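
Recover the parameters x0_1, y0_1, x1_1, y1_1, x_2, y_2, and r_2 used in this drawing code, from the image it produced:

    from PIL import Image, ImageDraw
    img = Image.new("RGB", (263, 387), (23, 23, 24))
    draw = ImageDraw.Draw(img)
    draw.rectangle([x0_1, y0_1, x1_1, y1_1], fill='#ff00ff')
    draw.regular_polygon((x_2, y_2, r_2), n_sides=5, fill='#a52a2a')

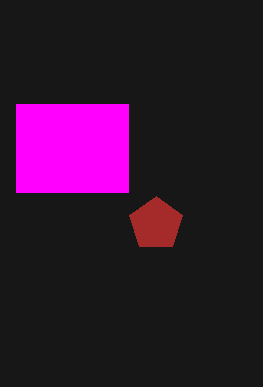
x0_1 = 16
y0_1 = 104
x1_1 = 128
y1_1 = 192
x_2 = 156
y_2 = 224
r_2 = 28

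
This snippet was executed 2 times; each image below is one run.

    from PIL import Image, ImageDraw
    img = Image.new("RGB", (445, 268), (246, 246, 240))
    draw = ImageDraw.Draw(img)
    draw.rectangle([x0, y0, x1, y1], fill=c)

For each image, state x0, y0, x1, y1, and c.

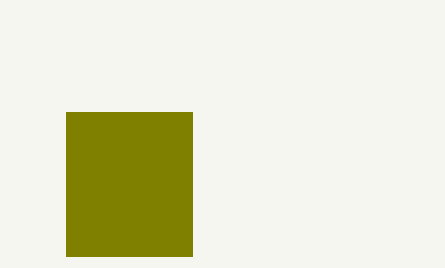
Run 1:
x0 = 66
y0 = 112
x1 = 192
y1 = 256
c = 'olive'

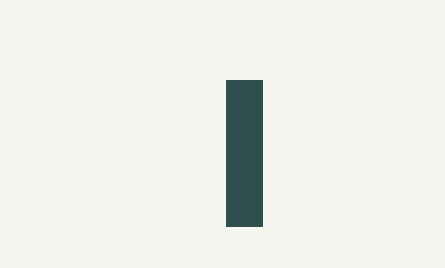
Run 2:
x0 = 226, y0 = 80, x1 = 262, y1 = 226, c = 'darkslategray'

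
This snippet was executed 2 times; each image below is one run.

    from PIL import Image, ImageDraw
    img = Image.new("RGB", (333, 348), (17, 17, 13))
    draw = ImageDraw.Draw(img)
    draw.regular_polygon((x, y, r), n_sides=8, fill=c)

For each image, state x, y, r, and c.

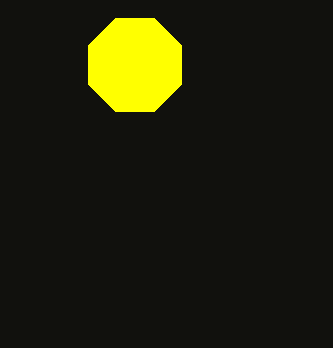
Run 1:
x = 135
y = 65
r = 50
c = 'yellow'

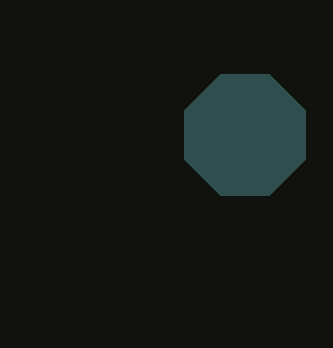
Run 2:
x = 245; y = 135; r = 65; c = 'darkslategray'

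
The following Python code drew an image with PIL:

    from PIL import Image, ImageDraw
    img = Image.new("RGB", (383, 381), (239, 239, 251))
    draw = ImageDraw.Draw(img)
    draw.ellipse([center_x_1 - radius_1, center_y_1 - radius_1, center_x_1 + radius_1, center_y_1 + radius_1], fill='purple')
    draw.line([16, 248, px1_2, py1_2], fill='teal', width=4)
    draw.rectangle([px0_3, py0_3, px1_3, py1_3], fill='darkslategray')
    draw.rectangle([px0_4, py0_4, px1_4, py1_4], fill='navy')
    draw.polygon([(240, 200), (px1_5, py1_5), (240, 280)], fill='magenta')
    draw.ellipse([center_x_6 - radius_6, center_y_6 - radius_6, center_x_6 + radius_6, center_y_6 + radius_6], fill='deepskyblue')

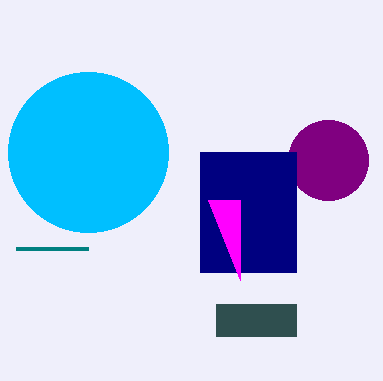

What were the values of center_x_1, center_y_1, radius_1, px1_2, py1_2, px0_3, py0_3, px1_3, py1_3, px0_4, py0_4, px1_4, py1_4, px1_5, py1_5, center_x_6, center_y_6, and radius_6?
center_x_1 = 328, center_y_1 = 160, radius_1 = 40, px1_2 = 88, py1_2 = 248, px0_3 = 216, py0_3 = 304, px1_3 = 296, py1_3 = 336, px0_4 = 200, py0_4 = 152, px1_4 = 296, py1_4 = 272, px1_5 = 208, py1_5 = 200, center_x_6 = 88, center_y_6 = 152, radius_6 = 80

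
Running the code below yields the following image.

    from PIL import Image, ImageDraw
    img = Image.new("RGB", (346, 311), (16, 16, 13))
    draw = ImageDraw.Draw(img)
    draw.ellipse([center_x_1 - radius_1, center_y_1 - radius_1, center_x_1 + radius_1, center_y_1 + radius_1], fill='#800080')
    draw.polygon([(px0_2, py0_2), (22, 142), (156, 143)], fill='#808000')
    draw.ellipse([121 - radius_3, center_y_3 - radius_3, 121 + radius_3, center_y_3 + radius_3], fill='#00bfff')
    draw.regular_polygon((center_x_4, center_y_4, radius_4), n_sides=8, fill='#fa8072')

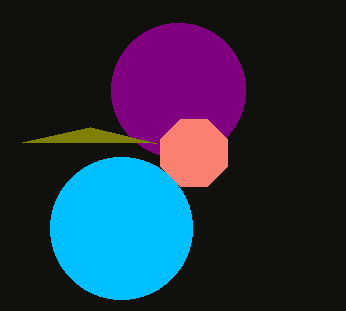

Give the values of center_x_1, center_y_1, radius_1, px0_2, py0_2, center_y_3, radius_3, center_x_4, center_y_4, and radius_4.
center_x_1 = 178
center_y_1 = 90
radius_1 = 67
px0_2 = 90
py0_2 = 127
center_y_3 = 228
radius_3 = 71
center_x_4 = 194
center_y_4 = 153
radius_4 = 36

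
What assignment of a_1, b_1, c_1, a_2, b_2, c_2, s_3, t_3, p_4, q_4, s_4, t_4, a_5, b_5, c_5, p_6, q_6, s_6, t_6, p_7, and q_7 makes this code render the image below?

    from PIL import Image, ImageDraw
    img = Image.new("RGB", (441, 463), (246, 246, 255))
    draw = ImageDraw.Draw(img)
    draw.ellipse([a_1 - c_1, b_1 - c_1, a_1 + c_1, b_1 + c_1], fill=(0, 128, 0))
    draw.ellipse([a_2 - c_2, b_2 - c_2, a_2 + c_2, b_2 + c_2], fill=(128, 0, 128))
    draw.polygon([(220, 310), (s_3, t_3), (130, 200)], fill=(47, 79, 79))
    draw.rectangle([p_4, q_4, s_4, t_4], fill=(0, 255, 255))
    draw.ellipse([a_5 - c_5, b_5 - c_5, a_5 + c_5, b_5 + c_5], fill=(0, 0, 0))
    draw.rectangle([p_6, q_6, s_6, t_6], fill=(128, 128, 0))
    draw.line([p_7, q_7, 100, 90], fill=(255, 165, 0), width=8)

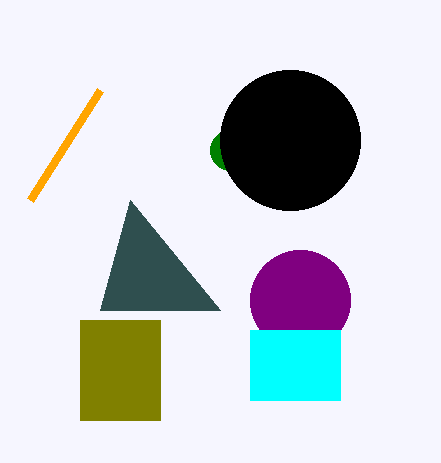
a_1 = 230, b_1 = 150, c_1 = 20, a_2 = 300, b_2 = 300, c_2 = 50, s_3 = 100, t_3 = 310, p_4 = 250, q_4 = 330, s_4 = 340, t_4 = 400, a_5 = 290, b_5 = 140, c_5 = 70, p_6 = 80, q_6 = 320, s_6 = 160, t_6 = 420, p_7 = 30, q_7 = 200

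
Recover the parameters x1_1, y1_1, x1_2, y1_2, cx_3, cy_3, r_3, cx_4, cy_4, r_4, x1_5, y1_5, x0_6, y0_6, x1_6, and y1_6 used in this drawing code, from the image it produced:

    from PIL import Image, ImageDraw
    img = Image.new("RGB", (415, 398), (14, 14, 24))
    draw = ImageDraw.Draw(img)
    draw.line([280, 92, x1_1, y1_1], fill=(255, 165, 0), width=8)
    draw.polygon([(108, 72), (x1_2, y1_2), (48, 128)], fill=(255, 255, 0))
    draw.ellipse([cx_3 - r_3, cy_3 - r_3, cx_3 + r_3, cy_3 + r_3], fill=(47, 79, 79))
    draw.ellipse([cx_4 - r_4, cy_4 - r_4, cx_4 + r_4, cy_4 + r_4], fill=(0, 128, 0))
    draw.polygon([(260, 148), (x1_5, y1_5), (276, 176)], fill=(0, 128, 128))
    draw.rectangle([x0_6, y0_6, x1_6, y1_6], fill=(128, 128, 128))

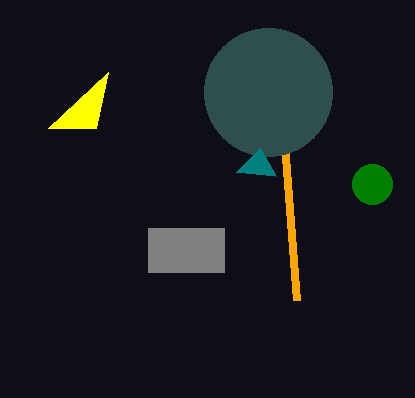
x1_1 = 296
y1_1 = 300
x1_2 = 96
y1_2 = 128
cx_3 = 268
cy_3 = 92
r_3 = 64
cx_4 = 372
cy_4 = 184
r_4 = 20
x1_5 = 236
y1_5 = 172
x0_6 = 148
y0_6 = 228
x1_6 = 224
y1_6 = 272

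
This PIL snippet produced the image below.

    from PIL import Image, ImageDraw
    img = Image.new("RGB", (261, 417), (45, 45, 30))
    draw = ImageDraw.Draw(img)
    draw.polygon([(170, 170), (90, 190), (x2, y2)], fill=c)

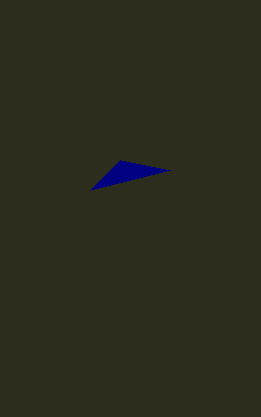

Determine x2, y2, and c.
x2 = 120
y2 = 160
c = 'navy'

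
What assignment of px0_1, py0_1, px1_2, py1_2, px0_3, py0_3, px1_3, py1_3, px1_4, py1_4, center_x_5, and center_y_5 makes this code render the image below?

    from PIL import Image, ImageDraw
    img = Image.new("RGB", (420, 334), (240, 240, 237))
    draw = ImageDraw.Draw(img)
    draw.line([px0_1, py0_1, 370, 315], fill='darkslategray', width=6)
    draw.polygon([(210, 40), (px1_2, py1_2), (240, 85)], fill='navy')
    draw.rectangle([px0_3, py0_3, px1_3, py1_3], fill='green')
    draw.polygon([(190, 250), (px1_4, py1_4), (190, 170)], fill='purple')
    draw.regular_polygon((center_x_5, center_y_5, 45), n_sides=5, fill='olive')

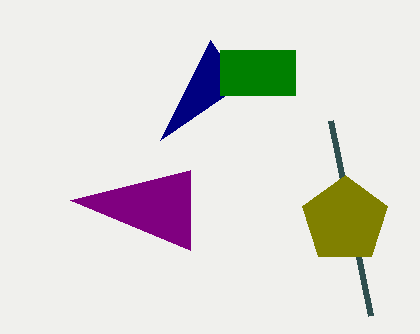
px0_1 = 330, py0_1 = 120, px1_2 = 160, py1_2 = 140, px0_3 = 220, py0_3 = 50, px1_3 = 295, py1_3 = 95, px1_4 = 70, py1_4 = 200, center_x_5 = 345, center_y_5 = 220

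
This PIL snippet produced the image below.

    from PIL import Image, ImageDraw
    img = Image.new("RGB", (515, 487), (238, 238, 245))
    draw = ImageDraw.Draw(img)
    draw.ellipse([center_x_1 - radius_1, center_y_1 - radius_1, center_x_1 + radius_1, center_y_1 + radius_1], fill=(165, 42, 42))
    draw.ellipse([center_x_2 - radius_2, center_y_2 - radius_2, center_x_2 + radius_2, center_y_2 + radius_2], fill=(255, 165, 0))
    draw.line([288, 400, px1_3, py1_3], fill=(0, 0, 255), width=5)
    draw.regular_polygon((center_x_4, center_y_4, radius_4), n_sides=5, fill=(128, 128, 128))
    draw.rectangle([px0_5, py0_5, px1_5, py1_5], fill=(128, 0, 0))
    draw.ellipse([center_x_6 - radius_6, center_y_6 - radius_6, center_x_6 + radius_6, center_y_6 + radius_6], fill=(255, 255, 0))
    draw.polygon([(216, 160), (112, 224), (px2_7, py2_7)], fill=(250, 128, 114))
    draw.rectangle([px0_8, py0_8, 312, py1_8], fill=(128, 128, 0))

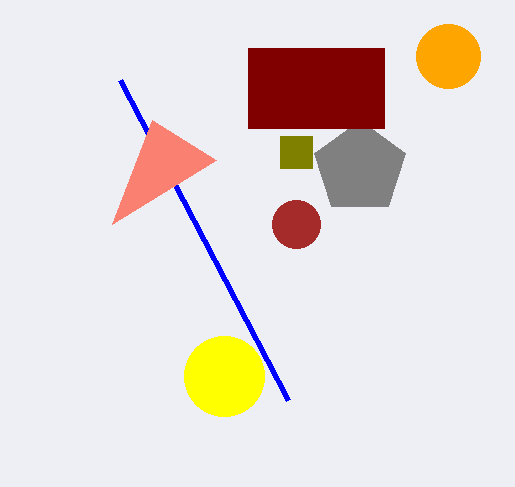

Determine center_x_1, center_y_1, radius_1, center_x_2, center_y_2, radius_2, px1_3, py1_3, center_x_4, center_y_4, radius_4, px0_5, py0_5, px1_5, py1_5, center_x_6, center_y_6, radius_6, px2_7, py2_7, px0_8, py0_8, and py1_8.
center_x_1 = 296; center_y_1 = 224; radius_1 = 24; center_x_2 = 448; center_y_2 = 56; radius_2 = 32; px1_3 = 120; py1_3 = 80; center_x_4 = 360; center_y_4 = 168; radius_4 = 48; px0_5 = 248; py0_5 = 48; px1_5 = 384; py1_5 = 128; center_x_6 = 224; center_y_6 = 376; radius_6 = 40; px2_7 = 152; py2_7 = 120; px0_8 = 280; py0_8 = 136; py1_8 = 168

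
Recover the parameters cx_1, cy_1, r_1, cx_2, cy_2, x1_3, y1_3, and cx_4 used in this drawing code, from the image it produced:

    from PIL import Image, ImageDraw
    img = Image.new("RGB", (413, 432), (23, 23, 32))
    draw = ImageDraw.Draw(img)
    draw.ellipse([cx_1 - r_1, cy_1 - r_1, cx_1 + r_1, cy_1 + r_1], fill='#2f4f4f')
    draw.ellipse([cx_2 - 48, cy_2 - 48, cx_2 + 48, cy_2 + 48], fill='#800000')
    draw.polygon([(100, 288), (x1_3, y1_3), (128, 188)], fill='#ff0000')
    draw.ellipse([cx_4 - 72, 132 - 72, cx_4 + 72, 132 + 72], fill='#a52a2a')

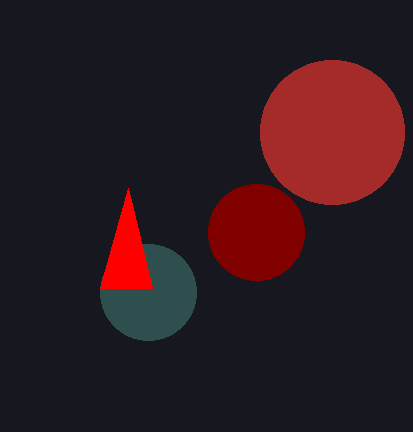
cx_1 = 148
cy_1 = 292
r_1 = 48
cx_2 = 256
cy_2 = 232
x1_3 = 152
y1_3 = 288
cx_4 = 332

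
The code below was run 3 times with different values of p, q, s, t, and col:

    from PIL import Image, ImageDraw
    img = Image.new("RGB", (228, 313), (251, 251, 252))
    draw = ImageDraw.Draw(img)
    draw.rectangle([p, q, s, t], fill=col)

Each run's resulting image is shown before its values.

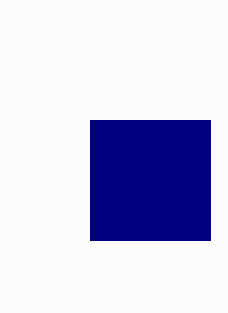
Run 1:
p = 90; q = 120; s = 210; t = 240; col = 'navy'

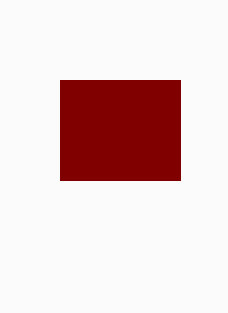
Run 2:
p = 60, q = 80, s = 180, t = 180, col = 'maroon'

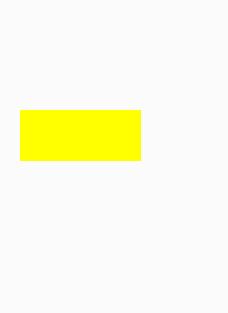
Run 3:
p = 20
q = 110
s = 140
t = 160
col = 'yellow'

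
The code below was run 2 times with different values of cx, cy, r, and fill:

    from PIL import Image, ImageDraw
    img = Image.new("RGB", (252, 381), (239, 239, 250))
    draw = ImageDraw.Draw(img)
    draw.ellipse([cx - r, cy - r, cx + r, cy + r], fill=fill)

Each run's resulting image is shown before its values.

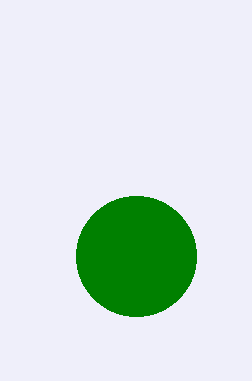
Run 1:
cx = 136; cy = 256; r = 60; fill = 'green'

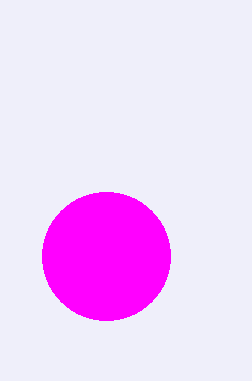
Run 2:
cx = 106
cy = 256
r = 64
fill = 'magenta'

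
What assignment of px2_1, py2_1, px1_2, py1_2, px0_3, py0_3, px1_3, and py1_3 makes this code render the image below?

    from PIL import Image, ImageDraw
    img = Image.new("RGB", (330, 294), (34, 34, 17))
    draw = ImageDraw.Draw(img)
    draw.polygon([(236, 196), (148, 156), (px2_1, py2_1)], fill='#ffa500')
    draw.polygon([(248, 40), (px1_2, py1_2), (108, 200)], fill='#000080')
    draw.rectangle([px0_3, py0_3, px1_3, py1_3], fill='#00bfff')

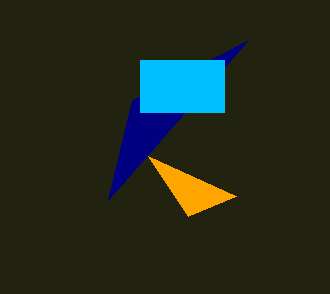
px2_1 = 188, py2_1 = 216, px1_2 = 132, py1_2 = 100, px0_3 = 140, py0_3 = 60, px1_3 = 224, py1_3 = 112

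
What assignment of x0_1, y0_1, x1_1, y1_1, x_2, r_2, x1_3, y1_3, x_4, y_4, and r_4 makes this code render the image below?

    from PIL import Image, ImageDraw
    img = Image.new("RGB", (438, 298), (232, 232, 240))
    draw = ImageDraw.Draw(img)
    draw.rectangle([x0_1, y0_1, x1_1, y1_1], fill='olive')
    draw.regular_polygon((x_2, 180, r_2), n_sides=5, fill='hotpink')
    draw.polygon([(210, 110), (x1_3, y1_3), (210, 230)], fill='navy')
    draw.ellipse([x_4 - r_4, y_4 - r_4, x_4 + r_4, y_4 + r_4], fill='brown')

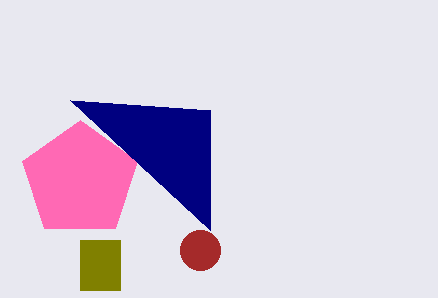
x0_1 = 80
y0_1 = 240
x1_1 = 120
y1_1 = 290
x_2 = 80
r_2 = 60
x1_3 = 70
y1_3 = 100
x_4 = 200
y_4 = 250
r_4 = 20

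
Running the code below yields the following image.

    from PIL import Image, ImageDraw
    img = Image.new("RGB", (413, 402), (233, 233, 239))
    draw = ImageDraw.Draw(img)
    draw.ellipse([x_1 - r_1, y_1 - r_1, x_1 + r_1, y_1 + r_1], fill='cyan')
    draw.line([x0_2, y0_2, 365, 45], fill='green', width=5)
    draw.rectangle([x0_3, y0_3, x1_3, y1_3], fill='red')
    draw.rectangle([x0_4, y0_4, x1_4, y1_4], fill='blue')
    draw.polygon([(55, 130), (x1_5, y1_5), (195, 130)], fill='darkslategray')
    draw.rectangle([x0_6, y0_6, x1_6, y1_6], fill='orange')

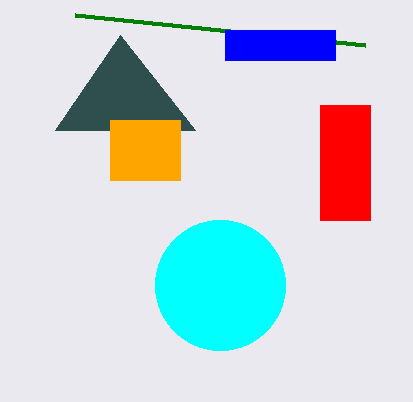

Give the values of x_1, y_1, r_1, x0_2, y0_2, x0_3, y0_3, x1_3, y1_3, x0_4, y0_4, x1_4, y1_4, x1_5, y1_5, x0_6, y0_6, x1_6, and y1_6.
x_1 = 220; y_1 = 285; r_1 = 65; x0_2 = 75; y0_2 = 15; x0_3 = 320; y0_3 = 105; x1_3 = 370; y1_3 = 220; x0_4 = 225; y0_4 = 30; x1_4 = 335; y1_4 = 60; x1_5 = 120; y1_5 = 35; x0_6 = 110; y0_6 = 120; x1_6 = 180; y1_6 = 180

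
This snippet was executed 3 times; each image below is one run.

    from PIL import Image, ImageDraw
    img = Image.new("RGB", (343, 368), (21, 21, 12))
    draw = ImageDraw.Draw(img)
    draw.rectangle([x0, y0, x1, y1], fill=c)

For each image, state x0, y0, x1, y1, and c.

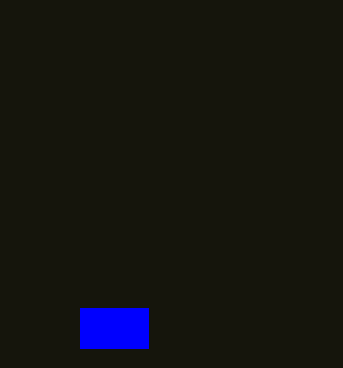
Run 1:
x0 = 80
y0 = 308
x1 = 148
y1 = 348
c = 'blue'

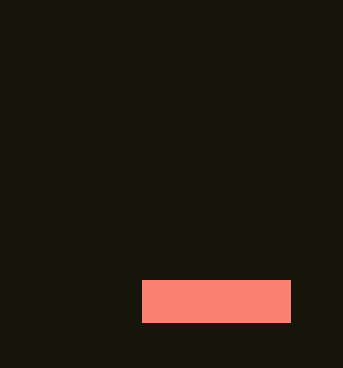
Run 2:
x0 = 142
y0 = 280
x1 = 290
y1 = 322
c = 'salmon'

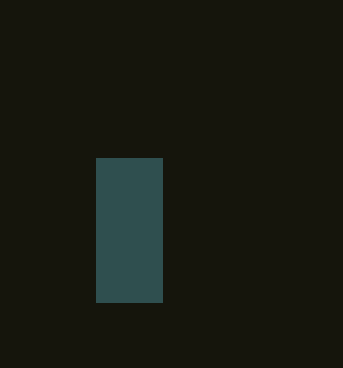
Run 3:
x0 = 96, y0 = 158, x1 = 162, y1 = 302, c = 'darkslategray'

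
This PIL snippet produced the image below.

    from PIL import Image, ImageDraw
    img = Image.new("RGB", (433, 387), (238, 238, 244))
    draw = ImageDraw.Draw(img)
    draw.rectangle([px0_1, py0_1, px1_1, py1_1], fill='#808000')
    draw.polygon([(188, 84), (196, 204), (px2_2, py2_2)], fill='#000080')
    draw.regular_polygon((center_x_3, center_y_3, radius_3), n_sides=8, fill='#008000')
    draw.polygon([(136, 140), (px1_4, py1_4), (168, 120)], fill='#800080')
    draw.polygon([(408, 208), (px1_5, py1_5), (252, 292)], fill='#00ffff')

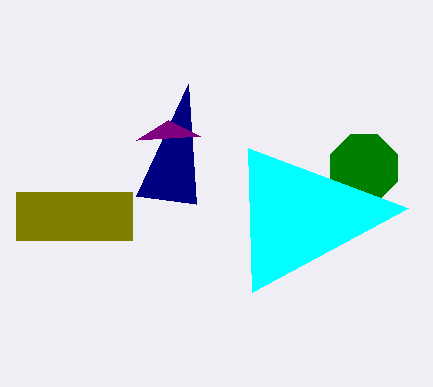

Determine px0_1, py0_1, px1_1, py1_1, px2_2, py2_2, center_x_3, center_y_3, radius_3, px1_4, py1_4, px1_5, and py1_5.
px0_1 = 16; py0_1 = 192; px1_1 = 132; py1_1 = 240; px2_2 = 136; py2_2 = 196; center_x_3 = 364; center_y_3 = 168; radius_3 = 36; px1_4 = 200; py1_4 = 136; px1_5 = 248; py1_5 = 148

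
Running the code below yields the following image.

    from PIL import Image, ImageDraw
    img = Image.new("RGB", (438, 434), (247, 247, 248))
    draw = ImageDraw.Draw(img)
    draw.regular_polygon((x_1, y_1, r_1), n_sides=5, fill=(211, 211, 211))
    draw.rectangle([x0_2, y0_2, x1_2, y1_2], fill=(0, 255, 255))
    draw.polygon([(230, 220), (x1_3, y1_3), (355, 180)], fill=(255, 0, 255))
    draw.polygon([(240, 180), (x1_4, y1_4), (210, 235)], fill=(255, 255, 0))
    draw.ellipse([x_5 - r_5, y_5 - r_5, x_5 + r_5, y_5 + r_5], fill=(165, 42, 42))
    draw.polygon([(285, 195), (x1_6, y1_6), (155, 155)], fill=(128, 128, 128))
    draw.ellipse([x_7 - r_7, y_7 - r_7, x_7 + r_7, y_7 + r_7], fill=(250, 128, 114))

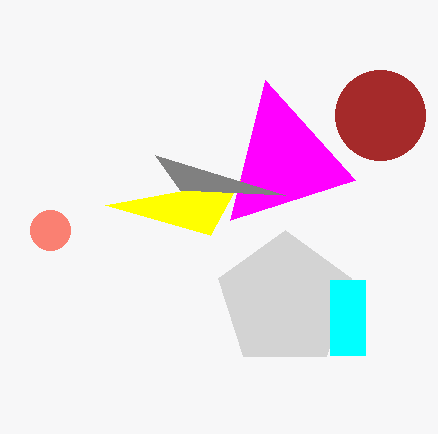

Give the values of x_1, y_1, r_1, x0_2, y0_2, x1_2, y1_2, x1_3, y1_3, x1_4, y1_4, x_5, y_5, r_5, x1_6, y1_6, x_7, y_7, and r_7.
x_1 = 285; y_1 = 300; r_1 = 70; x0_2 = 330; y0_2 = 280; x1_2 = 365; y1_2 = 355; x1_3 = 265; y1_3 = 80; x1_4 = 105; y1_4 = 205; x_5 = 380; y_5 = 115; r_5 = 45; x1_6 = 180; y1_6 = 190; x_7 = 50; y_7 = 230; r_7 = 20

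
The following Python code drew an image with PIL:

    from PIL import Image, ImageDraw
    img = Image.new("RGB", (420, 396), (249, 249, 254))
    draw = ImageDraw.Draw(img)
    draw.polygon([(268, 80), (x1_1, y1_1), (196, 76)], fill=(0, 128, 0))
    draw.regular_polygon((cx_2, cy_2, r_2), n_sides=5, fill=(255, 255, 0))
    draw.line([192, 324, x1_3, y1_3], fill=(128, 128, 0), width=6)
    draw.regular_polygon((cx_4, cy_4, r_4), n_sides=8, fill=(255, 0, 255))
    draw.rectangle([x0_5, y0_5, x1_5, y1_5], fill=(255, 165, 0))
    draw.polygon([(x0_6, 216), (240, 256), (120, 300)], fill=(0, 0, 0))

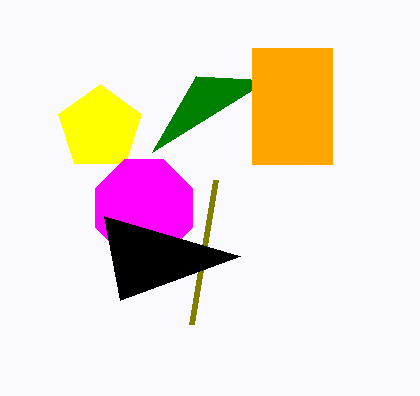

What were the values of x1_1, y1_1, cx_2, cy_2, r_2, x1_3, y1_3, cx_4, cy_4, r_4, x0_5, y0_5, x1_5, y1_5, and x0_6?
x1_1 = 152; y1_1 = 152; cx_2 = 100; cy_2 = 128; r_2 = 44; x1_3 = 216; y1_3 = 180; cx_4 = 144; cy_4 = 208; r_4 = 52; x0_5 = 252; y0_5 = 48; x1_5 = 332; y1_5 = 164; x0_6 = 104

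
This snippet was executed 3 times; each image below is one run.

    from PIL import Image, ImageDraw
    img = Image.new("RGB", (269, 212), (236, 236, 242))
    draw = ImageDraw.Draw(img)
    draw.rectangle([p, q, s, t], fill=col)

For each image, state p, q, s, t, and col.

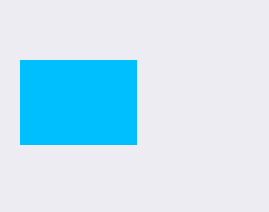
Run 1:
p = 20
q = 60
s = 136
t = 144
col = 'deepskyblue'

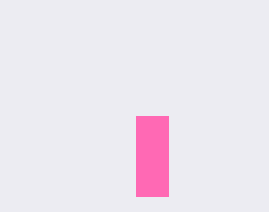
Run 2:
p = 136; q = 116; s = 168; t = 196; col = 'hotpink'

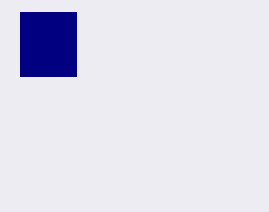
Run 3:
p = 20, q = 12, s = 76, t = 76, col = 'navy'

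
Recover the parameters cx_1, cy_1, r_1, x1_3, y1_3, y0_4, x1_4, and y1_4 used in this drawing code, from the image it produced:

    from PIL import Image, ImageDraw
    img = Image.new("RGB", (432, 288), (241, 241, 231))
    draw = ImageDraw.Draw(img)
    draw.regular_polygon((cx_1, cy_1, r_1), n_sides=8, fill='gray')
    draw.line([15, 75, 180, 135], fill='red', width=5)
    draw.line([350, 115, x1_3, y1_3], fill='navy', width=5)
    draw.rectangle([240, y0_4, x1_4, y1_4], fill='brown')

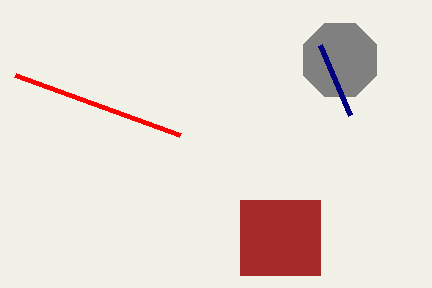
cx_1 = 340; cy_1 = 60; r_1 = 40; x1_3 = 320; y1_3 = 45; y0_4 = 200; x1_4 = 320; y1_4 = 275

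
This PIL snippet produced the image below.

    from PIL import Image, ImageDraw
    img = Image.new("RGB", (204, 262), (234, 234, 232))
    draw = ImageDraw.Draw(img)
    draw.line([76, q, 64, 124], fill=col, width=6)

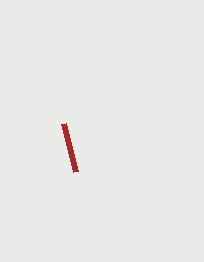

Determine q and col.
q = 172; col = 'brown'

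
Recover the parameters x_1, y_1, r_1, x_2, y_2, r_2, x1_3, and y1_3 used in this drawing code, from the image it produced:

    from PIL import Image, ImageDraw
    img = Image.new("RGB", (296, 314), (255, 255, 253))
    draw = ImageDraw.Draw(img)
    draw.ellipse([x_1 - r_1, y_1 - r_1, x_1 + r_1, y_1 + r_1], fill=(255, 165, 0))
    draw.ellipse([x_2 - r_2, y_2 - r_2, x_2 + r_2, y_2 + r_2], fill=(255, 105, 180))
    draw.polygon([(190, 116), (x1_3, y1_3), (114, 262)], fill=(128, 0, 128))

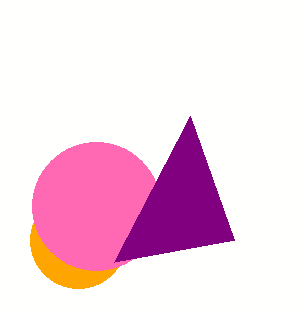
x_1 = 78
y_1 = 240
r_1 = 48
x_2 = 96
y_2 = 206
r_2 = 64
x1_3 = 234
y1_3 = 240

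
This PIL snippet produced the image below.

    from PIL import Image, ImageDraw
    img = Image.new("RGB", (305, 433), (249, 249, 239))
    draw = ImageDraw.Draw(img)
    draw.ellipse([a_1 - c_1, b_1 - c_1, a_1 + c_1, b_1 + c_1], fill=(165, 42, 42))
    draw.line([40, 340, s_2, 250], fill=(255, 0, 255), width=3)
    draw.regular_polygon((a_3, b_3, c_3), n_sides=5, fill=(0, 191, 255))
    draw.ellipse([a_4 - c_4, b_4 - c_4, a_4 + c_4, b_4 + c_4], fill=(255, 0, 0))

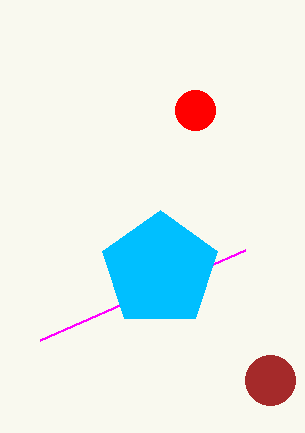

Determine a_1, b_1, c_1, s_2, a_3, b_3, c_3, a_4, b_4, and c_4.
a_1 = 270; b_1 = 380; c_1 = 25; s_2 = 245; a_3 = 160; b_3 = 270; c_3 = 60; a_4 = 195; b_4 = 110; c_4 = 20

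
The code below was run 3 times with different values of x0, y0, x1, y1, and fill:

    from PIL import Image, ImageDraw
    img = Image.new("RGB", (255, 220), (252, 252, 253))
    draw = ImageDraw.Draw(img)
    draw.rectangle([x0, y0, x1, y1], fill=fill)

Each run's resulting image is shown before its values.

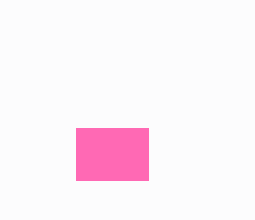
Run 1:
x0 = 76; y0 = 128; x1 = 148; y1 = 180; fill = 'hotpink'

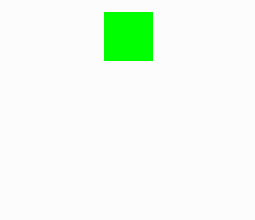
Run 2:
x0 = 104; y0 = 12; x1 = 152; y1 = 60; fill = 'lime'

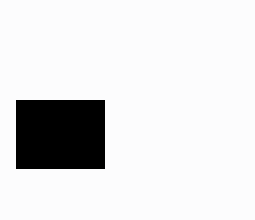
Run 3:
x0 = 16
y0 = 100
x1 = 104
y1 = 168
fill = 'black'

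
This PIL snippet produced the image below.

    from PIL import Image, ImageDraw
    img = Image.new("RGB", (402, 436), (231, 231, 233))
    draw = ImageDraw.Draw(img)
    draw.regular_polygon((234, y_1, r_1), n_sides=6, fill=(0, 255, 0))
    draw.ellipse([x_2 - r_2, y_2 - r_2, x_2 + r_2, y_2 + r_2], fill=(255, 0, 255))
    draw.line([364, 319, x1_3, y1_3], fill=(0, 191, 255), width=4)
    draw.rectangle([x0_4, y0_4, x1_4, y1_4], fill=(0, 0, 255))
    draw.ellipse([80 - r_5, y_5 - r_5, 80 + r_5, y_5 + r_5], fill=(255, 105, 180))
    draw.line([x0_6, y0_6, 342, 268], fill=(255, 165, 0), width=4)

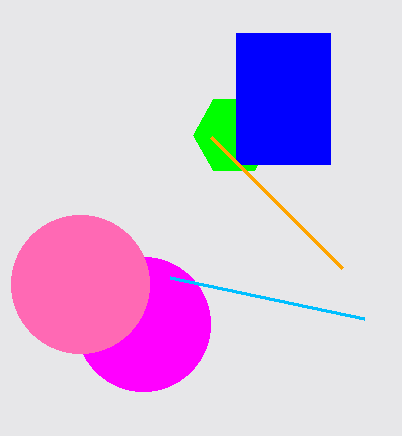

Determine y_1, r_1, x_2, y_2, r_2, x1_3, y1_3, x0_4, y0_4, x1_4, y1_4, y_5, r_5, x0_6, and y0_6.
y_1 = 135, r_1 = 41, x_2 = 143, y_2 = 324, r_2 = 67, x1_3 = 170, y1_3 = 278, x0_4 = 236, y0_4 = 33, x1_4 = 330, y1_4 = 164, y_5 = 284, r_5 = 69, x0_6 = 211, y0_6 = 137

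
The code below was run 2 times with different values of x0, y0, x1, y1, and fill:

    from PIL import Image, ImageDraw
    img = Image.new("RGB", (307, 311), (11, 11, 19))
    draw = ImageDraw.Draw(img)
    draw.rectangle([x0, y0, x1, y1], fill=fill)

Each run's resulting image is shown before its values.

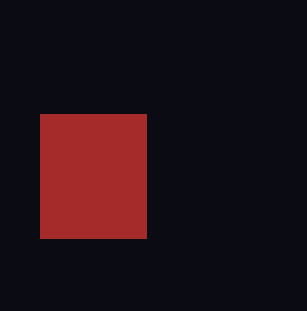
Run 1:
x0 = 40
y0 = 114
x1 = 146
y1 = 238
fill = 'brown'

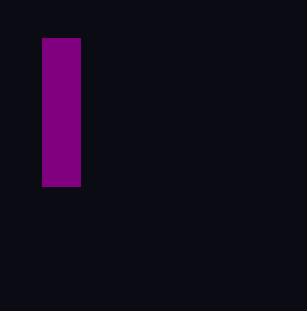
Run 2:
x0 = 42; y0 = 38; x1 = 80; y1 = 186; fill = 'purple'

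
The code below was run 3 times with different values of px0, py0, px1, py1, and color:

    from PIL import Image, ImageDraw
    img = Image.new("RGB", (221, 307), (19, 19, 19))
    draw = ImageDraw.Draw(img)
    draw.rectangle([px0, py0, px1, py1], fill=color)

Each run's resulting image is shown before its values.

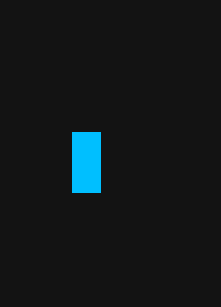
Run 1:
px0 = 72, py0 = 132, px1 = 100, py1 = 192, color = 'deepskyblue'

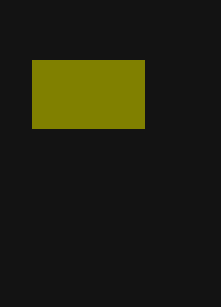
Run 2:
px0 = 32
py0 = 60
px1 = 144
py1 = 128
color = 'olive'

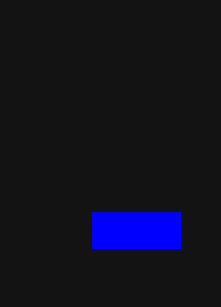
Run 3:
px0 = 92, py0 = 212, px1 = 180, py1 = 248, color = 'blue'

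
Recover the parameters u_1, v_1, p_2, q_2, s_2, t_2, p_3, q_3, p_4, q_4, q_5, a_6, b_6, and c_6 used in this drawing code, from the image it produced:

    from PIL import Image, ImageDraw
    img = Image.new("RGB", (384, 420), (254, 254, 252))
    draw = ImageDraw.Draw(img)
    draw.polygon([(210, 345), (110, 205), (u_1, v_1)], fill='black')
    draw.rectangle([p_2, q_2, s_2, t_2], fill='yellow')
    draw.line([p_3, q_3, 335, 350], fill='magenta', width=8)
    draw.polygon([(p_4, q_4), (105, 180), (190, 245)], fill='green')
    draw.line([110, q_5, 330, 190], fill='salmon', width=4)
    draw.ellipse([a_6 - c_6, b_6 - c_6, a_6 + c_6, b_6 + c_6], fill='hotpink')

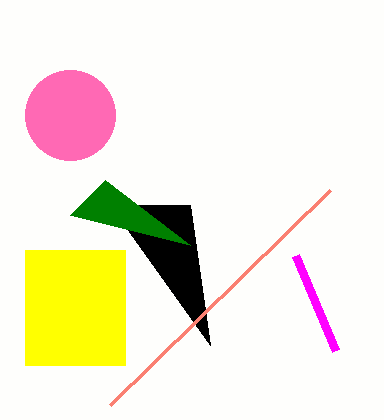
u_1 = 190, v_1 = 205, p_2 = 25, q_2 = 250, s_2 = 125, t_2 = 365, p_3 = 295, q_3 = 255, p_4 = 70, q_4 = 215, q_5 = 405, a_6 = 70, b_6 = 115, c_6 = 45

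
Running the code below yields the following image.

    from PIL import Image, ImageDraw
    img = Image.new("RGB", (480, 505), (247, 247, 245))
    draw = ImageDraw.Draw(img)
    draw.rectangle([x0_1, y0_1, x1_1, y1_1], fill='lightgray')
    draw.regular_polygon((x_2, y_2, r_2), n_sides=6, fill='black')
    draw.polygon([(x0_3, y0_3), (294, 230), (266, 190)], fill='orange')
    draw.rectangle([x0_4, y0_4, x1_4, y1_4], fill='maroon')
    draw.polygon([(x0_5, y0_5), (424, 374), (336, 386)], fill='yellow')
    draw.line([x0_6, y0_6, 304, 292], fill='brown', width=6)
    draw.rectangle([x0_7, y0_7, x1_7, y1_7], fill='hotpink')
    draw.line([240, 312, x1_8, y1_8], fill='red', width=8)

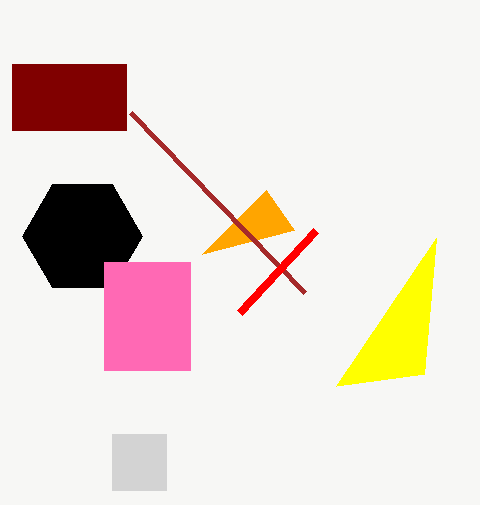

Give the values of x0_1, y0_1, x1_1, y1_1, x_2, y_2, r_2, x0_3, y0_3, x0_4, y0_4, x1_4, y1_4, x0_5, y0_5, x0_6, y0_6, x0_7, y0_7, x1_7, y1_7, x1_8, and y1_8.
x0_1 = 112; y0_1 = 434; x1_1 = 166; y1_1 = 490; x_2 = 82; y_2 = 236; r_2 = 60; x0_3 = 202; y0_3 = 254; x0_4 = 12; y0_4 = 64; x1_4 = 126; y1_4 = 130; x0_5 = 436; y0_5 = 238; x0_6 = 130; y0_6 = 112; x0_7 = 104; y0_7 = 262; x1_7 = 190; y1_7 = 370; x1_8 = 316; y1_8 = 230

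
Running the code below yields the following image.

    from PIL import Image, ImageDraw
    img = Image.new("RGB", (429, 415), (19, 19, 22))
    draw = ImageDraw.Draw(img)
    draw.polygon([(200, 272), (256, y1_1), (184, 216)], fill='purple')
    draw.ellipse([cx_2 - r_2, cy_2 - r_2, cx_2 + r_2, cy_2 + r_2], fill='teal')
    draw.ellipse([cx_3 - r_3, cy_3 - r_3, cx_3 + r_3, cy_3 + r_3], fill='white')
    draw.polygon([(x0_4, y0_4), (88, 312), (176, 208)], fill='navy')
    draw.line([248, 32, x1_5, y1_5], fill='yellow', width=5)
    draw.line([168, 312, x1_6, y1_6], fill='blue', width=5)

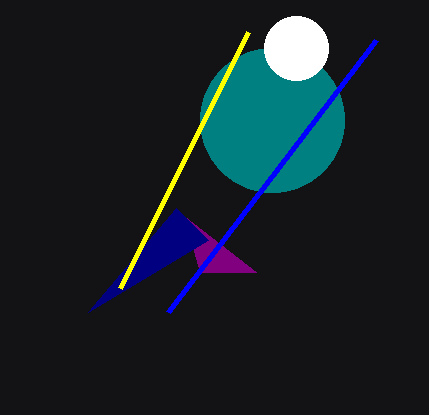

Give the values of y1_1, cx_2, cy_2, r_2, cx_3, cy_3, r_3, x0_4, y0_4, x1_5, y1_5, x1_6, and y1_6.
y1_1 = 272, cx_2 = 272, cy_2 = 120, r_2 = 72, cx_3 = 296, cy_3 = 48, r_3 = 32, x0_4 = 208, y0_4 = 240, x1_5 = 120, y1_5 = 288, x1_6 = 376, y1_6 = 40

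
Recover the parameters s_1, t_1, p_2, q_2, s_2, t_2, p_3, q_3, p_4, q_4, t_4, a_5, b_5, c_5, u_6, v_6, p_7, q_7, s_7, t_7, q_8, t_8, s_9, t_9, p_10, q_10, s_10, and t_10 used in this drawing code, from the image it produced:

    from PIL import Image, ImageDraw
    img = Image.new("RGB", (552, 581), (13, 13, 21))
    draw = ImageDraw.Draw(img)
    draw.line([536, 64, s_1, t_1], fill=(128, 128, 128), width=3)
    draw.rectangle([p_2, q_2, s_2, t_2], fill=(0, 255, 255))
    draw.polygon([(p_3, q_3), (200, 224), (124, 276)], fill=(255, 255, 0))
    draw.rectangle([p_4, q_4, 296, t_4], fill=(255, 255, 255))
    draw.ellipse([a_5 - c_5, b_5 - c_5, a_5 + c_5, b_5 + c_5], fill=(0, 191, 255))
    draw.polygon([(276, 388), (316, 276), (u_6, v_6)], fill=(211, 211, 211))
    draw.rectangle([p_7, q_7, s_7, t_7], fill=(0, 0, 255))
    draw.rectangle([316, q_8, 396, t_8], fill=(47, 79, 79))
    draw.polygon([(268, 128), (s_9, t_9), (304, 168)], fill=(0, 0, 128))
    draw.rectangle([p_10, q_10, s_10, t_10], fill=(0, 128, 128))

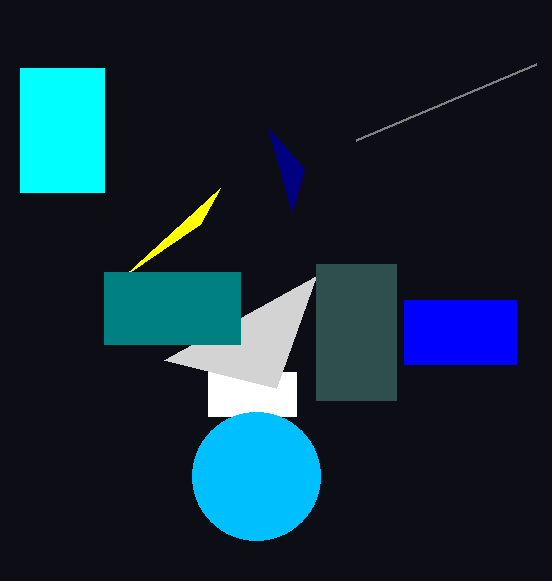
s_1 = 356
t_1 = 140
p_2 = 20
q_2 = 68
s_2 = 104
t_2 = 192
p_3 = 220
q_3 = 188
p_4 = 208
q_4 = 372
t_4 = 416
a_5 = 256
b_5 = 476
c_5 = 64
u_6 = 164
v_6 = 360
p_7 = 404
q_7 = 300
s_7 = 516
t_7 = 364
q_8 = 264
t_8 = 400
s_9 = 292
t_9 = 212
p_10 = 104
q_10 = 272
s_10 = 240
t_10 = 344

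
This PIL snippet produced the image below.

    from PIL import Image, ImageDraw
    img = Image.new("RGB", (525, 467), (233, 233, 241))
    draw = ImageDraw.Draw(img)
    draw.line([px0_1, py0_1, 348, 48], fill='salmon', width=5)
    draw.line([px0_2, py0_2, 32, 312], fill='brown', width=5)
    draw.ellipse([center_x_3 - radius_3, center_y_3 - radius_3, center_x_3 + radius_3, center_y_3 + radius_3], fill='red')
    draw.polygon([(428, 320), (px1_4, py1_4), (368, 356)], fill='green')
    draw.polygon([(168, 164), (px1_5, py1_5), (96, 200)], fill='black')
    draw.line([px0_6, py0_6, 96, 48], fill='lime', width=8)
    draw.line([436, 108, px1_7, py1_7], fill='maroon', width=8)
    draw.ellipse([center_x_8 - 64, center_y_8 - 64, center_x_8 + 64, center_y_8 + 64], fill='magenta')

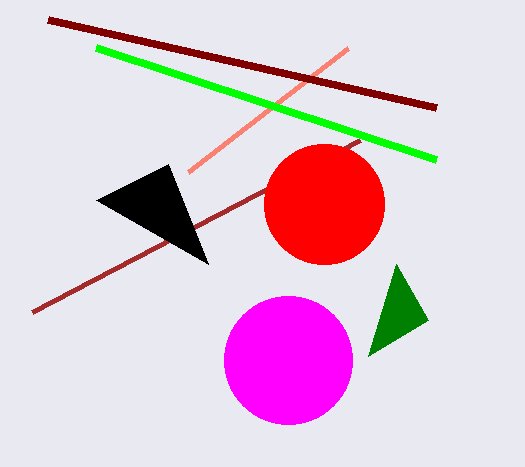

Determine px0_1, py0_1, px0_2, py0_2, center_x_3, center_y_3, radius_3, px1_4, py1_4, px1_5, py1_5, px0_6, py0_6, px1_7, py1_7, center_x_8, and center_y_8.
px0_1 = 188, py0_1 = 172, px0_2 = 360, py0_2 = 140, center_x_3 = 324, center_y_3 = 204, radius_3 = 60, px1_4 = 396, py1_4 = 264, px1_5 = 208, py1_5 = 264, px0_6 = 436, py0_6 = 160, px1_7 = 48, py1_7 = 20, center_x_8 = 288, center_y_8 = 360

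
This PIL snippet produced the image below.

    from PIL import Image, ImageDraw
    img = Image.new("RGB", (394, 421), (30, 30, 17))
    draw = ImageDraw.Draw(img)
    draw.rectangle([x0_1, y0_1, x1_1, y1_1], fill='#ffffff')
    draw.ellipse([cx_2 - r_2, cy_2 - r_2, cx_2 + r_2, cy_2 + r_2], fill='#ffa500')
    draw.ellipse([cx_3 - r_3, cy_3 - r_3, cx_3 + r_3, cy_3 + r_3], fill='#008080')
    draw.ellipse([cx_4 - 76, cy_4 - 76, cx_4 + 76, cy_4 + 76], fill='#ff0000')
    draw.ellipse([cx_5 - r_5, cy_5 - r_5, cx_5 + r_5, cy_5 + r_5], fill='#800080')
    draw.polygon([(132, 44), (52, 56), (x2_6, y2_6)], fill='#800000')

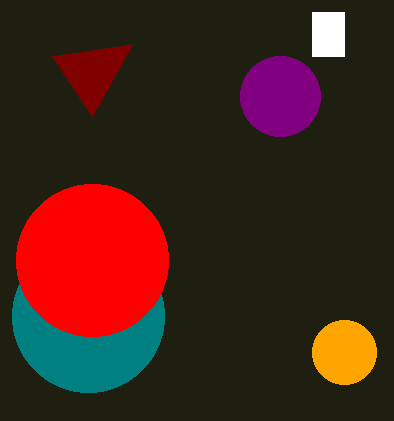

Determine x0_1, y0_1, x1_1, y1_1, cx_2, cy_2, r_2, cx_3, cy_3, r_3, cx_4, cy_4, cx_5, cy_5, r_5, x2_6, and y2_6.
x0_1 = 312; y0_1 = 12; x1_1 = 344; y1_1 = 56; cx_2 = 344; cy_2 = 352; r_2 = 32; cx_3 = 88; cy_3 = 316; r_3 = 76; cx_4 = 92; cy_4 = 260; cx_5 = 280; cy_5 = 96; r_5 = 40; x2_6 = 92; y2_6 = 116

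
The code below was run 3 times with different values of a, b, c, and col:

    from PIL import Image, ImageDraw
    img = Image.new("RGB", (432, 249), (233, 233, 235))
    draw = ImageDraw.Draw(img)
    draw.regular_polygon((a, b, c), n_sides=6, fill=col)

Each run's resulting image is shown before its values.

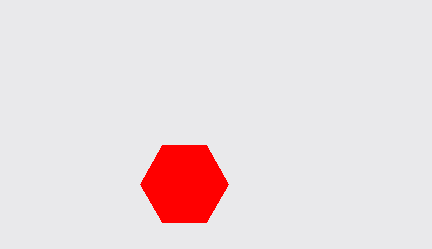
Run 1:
a = 184
b = 184
c = 44
col = 'red'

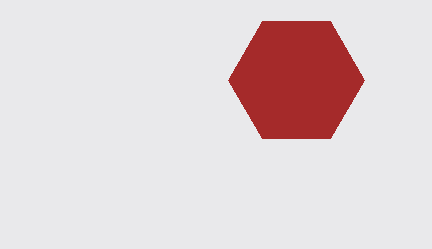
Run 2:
a = 296; b = 80; c = 68; col = 'brown'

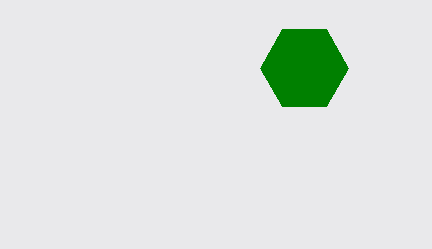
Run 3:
a = 304
b = 68
c = 44
col = 'green'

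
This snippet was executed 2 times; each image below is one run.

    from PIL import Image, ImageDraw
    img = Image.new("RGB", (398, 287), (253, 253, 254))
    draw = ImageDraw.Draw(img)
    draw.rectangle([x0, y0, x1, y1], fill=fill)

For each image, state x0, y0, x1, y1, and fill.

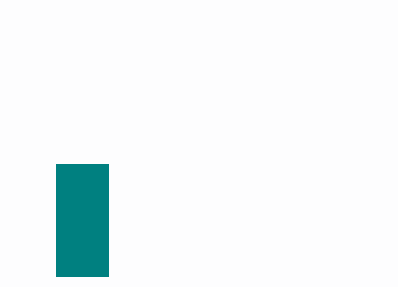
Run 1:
x0 = 56; y0 = 164; x1 = 108; y1 = 276; fill = 'teal'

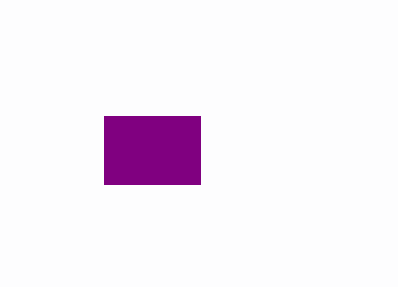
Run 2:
x0 = 104, y0 = 116, x1 = 200, y1 = 184, fill = 'purple'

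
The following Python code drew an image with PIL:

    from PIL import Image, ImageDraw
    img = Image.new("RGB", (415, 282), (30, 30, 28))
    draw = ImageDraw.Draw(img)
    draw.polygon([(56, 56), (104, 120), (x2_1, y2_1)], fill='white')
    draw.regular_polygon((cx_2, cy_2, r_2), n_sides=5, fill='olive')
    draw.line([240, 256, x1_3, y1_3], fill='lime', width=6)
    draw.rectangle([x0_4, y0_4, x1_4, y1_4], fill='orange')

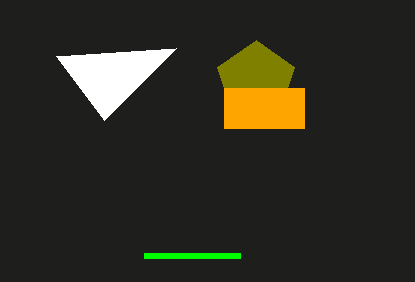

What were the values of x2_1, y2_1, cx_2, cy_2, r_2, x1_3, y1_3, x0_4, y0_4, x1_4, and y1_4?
x2_1 = 176; y2_1 = 48; cx_2 = 256; cy_2 = 80; r_2 = 40; x1_3 = 144; y1_3 = 256; x0_4 = 224; y0_4 = 88; x1_4 = 304; y1_4 = 128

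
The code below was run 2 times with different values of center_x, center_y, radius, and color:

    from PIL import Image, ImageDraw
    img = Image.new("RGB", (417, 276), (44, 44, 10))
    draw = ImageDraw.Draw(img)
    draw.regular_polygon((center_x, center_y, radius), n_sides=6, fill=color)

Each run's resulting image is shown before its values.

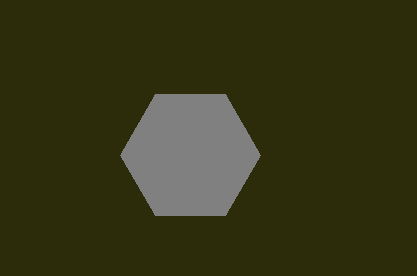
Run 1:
center_x = 190
center_y = 155
radius = 70
color = 'gray'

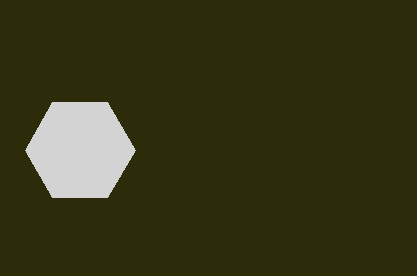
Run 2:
center_x = 80, center_y = 150, radius = 55, color = 'lightgray'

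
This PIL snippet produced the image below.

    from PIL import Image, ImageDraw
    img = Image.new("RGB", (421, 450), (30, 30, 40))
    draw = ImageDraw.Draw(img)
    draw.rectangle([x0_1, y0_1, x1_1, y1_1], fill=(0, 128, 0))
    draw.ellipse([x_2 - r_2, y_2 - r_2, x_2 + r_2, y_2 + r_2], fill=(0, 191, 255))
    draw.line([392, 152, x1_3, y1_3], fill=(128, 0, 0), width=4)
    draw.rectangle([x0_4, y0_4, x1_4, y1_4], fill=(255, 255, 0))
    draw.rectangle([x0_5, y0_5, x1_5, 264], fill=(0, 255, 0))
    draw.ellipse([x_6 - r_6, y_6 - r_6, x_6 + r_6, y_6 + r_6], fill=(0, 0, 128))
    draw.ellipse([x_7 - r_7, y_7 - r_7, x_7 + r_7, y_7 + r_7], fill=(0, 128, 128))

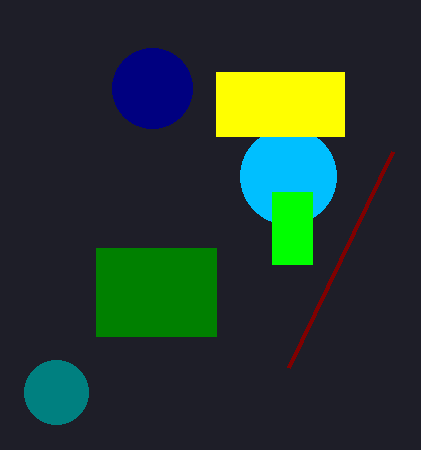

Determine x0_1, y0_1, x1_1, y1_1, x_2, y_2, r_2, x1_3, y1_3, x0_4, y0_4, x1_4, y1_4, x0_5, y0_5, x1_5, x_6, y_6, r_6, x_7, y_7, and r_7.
x0_1 = 96
y0_1 = 248
x1_1 = 216
y1_1 = 336
x_2 = 288
y_2 = 176
r_2 = 48
x1_3 = 288
y1_3 = 368
x0_4 = 216
y0_4 = 72
x1_4 = 344
y1_4 = 136
x0_5 = 272
y0_5 = 192
x1_5 = 312
x_6 = 152
y_6 = 88
r_6 = 40
x_7 = 56
y_7 = 392
r_7 = 32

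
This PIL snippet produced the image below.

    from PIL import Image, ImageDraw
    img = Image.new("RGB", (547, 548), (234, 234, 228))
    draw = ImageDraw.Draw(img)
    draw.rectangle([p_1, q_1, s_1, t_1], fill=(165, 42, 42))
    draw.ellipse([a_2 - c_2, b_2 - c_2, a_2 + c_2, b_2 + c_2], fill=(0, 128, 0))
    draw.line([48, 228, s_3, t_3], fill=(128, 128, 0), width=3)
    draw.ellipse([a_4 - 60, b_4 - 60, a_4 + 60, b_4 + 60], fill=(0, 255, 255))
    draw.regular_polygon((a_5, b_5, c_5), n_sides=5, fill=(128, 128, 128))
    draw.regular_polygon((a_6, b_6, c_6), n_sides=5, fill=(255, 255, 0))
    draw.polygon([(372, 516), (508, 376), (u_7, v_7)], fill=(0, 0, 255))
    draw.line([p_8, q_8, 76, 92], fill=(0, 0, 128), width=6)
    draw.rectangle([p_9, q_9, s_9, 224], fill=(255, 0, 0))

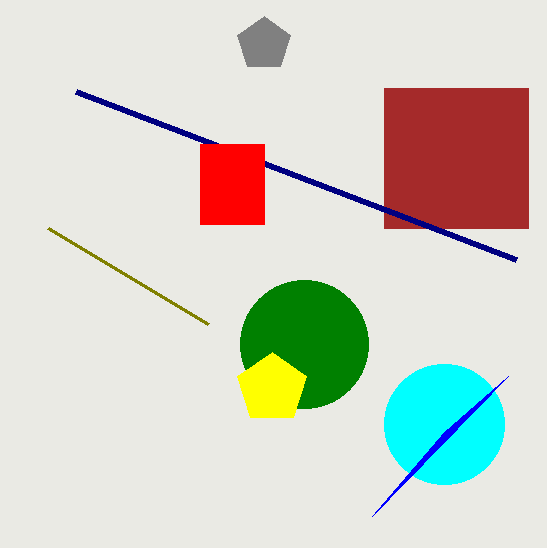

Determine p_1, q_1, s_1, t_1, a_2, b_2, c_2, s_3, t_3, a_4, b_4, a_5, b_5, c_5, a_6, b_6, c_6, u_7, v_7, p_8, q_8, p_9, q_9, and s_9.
p_1 = 384
q_1 = 88
s_1 = 528
t_1 = 228
a_2 = 304
b_2 = 344
c_2 = 64
s_3 = 208
t_3 = 324
a_4 = 444
b_4 = 424
a_5 = 264
b_5 = 44
c_5 = 28
a_6 = 272
b_6 = 388
c_6 = 36
u_7 = 444
v_7 = 432
p_8 = 516
q_8 = 260
p_9 = 200
q_9 = 144
s_9 = 264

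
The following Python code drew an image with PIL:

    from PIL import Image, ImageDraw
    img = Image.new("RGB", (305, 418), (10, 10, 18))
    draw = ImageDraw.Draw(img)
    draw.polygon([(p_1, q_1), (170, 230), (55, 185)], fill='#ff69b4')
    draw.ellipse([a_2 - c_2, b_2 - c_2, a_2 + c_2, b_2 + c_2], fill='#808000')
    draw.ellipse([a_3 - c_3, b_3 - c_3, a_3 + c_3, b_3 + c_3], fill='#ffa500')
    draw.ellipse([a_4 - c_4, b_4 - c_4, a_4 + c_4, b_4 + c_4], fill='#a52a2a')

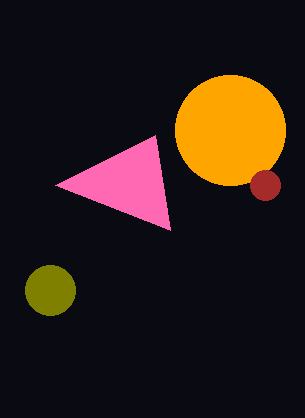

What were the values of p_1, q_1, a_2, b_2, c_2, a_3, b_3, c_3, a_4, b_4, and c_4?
p_1 = 155, q_1 = 135, a_2 = 50, b_2 = 290, c_2 = 25, a_3 = 230, b_3 = 130, c_3 = 55, a_4 = 265, b_4 = 185, c_4 = 15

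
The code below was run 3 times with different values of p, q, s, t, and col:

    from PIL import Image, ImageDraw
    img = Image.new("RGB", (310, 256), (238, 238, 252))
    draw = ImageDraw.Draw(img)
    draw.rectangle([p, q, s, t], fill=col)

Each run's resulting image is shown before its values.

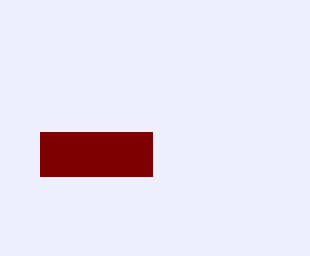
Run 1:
p = 40
q = 132
s = 152
t = 176
col = 'maroon'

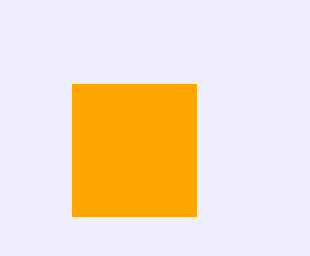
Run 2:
p = 72; q = 84; s = 196; t = 216; col = 'orange'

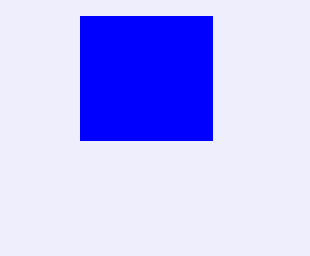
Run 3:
p = 80
q = 16
s = 212
t = 140
col = 'blue'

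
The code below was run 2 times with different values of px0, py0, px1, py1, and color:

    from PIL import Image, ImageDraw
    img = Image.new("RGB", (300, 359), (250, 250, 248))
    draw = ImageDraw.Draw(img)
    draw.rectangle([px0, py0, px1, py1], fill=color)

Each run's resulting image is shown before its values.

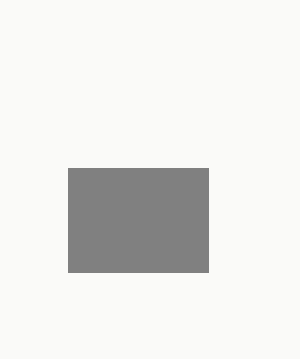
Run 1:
px0 = 68
py0 = 168
px1 = 208
py1 = 272
color = 'gray'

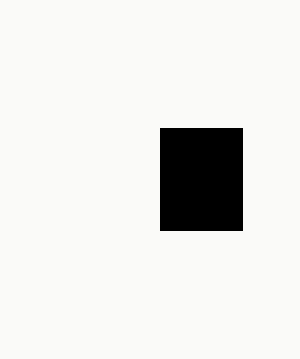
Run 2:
px0 = 160
py0 = 128
px1 = 242
py1 = 230
color = 'black'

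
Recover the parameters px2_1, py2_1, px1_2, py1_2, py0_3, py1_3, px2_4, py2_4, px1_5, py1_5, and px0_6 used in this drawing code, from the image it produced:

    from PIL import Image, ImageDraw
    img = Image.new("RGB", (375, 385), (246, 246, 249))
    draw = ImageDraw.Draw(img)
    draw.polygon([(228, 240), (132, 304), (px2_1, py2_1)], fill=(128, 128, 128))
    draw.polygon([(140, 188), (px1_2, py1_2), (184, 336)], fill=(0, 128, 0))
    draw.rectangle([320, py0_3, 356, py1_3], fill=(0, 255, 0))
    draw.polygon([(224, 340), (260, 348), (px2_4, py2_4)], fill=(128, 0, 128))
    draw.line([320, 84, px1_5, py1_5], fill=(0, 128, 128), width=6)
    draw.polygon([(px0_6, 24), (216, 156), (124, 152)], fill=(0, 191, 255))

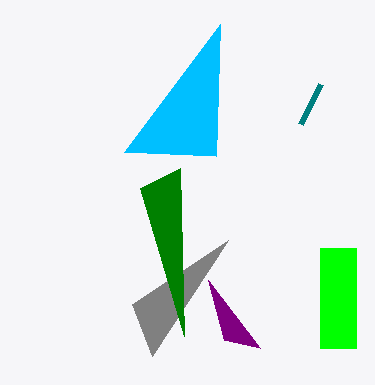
px2_1 = 152
py2_1 = 356
px1_2 = 180
py1_2 = 168
py0_3 = 248
py1_3 = 348
px2_4 = 208
py2_4 = 280
px1_5 = 300
py1_5 = 124
px0_6 = 220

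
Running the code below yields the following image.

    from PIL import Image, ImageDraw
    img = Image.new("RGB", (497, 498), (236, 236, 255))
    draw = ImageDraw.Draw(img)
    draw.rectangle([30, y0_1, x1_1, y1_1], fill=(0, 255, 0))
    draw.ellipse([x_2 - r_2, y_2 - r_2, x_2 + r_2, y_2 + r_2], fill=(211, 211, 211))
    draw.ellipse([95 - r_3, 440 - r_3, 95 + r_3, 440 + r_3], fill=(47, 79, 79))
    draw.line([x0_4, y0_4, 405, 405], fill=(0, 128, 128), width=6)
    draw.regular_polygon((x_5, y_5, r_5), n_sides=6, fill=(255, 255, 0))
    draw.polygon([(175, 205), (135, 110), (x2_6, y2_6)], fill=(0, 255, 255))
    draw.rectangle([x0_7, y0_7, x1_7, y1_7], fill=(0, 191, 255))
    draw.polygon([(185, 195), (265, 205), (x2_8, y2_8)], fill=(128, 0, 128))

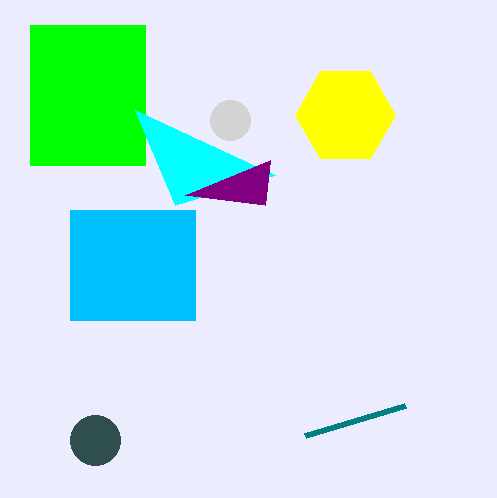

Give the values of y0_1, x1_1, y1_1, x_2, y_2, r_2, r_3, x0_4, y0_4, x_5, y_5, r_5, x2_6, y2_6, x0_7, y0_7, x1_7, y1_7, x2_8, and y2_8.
y0_1 = 25; x1_1 = 145; y1_1 = 165; x_2 = 230; y_2 = 120; r_2 = 20; r_3 = 25; x0_4 = 305; y0_4 = 435; x_5 = 345; y_5 = 115; r_5 = 50; x2_6 = 275; y2_6 = 175; x0_7 = 70; y0_7 = 210; x1_7 = 195; y1_7 = 320; x2_8 = 270; y2_8 = 160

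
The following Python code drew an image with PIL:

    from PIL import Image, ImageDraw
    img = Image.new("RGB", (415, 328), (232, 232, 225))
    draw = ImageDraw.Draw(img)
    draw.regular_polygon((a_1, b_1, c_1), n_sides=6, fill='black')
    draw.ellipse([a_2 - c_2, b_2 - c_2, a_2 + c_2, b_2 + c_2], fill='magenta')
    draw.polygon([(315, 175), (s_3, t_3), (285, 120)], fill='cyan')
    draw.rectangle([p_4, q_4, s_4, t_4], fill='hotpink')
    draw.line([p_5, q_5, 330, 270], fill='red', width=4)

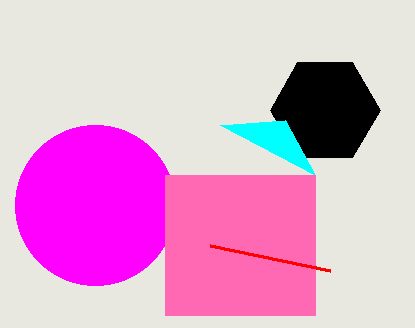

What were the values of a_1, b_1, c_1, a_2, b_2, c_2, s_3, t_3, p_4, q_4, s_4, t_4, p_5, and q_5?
a_1 = 325, b_1 = 110, c_1 = 55, a_2 = 95, b_2 = 205, c_2 = 80, s_3 = 220, t_3 = 125, p_4 = 165, q_4 = 175, s_4 = 315, t_4 = 315, p_5 = 210, q_5 = 245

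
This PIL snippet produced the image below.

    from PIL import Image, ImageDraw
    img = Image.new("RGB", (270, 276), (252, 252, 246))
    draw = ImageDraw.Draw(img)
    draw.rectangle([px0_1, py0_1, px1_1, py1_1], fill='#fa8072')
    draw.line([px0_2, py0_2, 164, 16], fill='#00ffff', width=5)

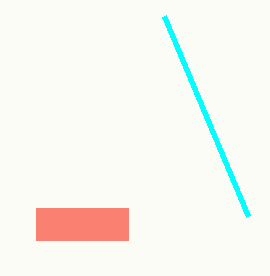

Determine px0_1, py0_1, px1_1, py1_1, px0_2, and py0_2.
px0_1 = 36; py0_1 = 208; px1_1 = 128; py1_1 = 240; px0_2 = 248; py0_2 = 216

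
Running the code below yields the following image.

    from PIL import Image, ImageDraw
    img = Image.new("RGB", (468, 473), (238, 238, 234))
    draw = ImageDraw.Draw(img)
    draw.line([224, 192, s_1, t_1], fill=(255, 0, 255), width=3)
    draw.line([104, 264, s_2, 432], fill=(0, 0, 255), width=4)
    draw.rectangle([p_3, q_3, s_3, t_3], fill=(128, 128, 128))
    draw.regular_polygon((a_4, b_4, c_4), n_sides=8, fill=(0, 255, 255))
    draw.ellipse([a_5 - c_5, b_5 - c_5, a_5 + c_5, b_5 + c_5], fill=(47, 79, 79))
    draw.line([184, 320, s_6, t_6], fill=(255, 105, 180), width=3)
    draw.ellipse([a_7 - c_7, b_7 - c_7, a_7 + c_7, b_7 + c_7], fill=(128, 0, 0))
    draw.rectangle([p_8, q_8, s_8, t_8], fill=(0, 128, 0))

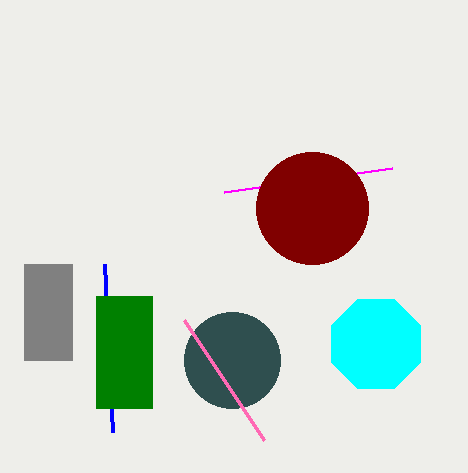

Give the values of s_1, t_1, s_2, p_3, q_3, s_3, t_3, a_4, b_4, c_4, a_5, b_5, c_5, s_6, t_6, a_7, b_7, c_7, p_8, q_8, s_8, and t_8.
s_1 = 392
t_1 = 168
s_2 = 112
p_3 = 24
q_3 = 264
s_3 = 72
t_3 = 360
a_4 = 376
b_4 = 344
c_4 = 48
a_5 = 232
b_5 = 360
c_5 = 48
s_6 = 264
t_6 = 440
a_7 = 312
b_7 = 208
c_7 = 56
p_8 = 96
q_8 = 296
s_8 = 152
t_8 = 408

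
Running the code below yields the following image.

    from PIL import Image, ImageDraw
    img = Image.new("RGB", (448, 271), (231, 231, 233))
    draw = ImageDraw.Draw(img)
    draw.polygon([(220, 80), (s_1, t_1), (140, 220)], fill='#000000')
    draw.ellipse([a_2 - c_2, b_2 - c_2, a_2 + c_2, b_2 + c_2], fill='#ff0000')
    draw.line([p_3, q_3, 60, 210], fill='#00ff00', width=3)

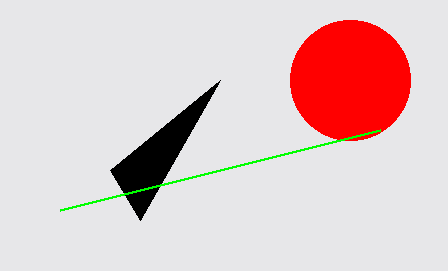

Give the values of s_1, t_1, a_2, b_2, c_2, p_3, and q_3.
s_1 = 110; t_1 = 170; a_2 = 350; b_2 = 80; c_2 = 60; p_3 = 380; q_3 = 130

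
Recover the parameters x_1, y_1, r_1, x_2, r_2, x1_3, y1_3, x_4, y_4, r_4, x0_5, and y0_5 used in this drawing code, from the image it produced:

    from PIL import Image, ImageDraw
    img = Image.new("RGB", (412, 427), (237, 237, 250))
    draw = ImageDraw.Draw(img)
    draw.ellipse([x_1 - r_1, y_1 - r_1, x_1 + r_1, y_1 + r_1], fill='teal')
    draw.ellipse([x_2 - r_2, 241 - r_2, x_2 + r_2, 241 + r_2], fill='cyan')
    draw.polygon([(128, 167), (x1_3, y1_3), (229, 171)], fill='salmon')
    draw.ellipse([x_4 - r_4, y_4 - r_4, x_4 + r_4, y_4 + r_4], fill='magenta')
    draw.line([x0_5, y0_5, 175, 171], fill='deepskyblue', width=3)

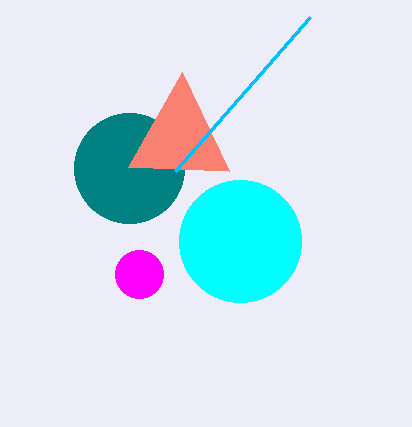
x_1 = 129, y_1 = 168, r_1 = 55, x_2 = 240, r_2 = 61, x1_3 = 182, y1_3 = 72, x_4 = 139, y_4 = 274, r_4 = 24, x0_5 = 310, y0_5 = 17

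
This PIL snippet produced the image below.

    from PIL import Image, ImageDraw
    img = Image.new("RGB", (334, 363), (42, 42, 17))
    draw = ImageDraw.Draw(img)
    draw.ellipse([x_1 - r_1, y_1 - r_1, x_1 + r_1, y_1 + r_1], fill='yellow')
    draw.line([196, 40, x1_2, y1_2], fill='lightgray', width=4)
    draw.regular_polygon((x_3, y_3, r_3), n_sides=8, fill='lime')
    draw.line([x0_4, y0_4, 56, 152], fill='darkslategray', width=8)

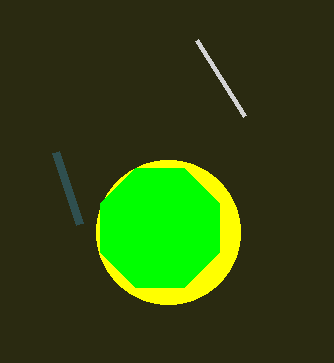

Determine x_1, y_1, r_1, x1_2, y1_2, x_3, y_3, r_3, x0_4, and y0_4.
x_1 = 168
y_1 = 232
r_1 = 72
x1_2 = 244
y1_2 = 116
x_3 = 160
y_3 = 228
r_3 = 64
x0_4 = 80
y0_4 = 224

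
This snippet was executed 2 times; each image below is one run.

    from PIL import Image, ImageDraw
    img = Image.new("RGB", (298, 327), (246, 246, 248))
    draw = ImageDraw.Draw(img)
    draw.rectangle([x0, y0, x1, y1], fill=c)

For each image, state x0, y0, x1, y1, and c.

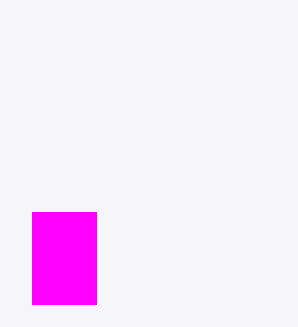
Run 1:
x0 = 32, y0 = 212, x1 = 96, y1 = 304, c = 'magenta'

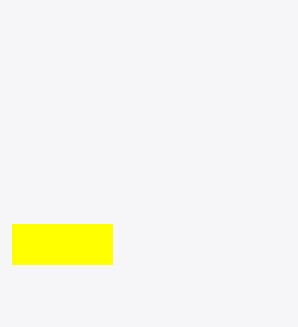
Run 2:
x0 = 12
y0 = 224
x1 = 112
y1 = 264
c = 'yellow'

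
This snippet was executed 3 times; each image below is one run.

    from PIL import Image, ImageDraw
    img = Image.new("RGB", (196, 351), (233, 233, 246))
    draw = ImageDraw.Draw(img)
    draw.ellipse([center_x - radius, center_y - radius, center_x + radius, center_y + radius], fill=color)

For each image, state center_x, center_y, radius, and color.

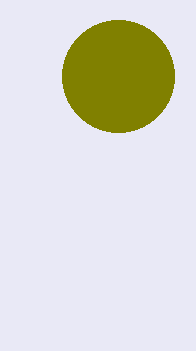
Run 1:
center_x = 118
center_y = 76
radius = 56
color = 'olive'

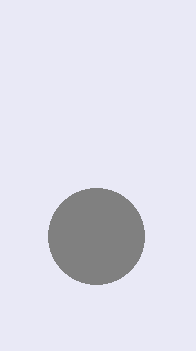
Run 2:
center_x = 96, center_y = 236, radius = 48, color = 'gray'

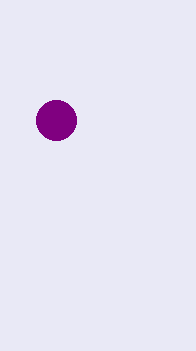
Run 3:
center_x = 56
center_y = 120
radius = 20
color = 'purple'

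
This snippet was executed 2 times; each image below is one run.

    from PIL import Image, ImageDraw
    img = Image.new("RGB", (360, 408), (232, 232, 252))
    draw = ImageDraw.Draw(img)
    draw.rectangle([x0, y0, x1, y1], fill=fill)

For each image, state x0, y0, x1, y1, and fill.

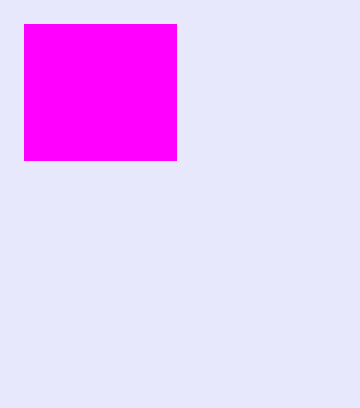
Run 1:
x0 = 24, y0 = 24, x1 = 176, y1 = 160, fill = 'magenta'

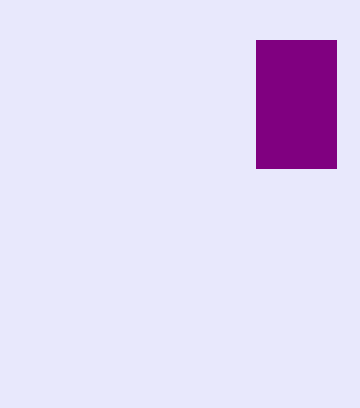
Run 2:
x0 = 256; y0 = 40; x1 = 336; y1 = 168; fill = 'purple'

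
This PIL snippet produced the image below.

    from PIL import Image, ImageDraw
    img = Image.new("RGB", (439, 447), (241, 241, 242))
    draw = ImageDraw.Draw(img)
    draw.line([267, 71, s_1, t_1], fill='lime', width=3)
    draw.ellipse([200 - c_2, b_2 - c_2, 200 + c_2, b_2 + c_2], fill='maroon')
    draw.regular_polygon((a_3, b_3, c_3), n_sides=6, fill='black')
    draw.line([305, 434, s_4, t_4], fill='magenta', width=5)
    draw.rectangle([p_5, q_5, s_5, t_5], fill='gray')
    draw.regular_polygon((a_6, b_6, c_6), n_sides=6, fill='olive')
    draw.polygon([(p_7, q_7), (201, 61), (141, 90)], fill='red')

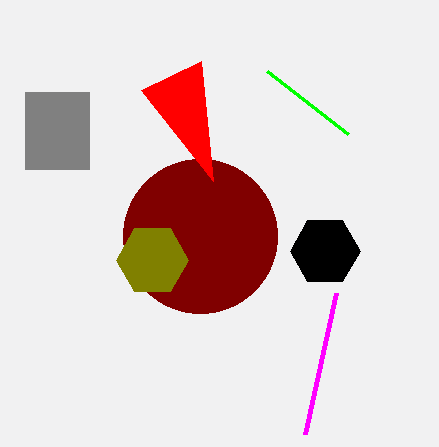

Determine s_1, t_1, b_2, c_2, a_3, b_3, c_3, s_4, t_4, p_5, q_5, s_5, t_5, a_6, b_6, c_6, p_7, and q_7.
s_1 = 348; t_1 = 134; b_2 = 236; c_2 = 77; a_3 = 325; b_3 = 251; c_3 = 35; s_4 = 336; t_4 = 293; p_5 = 25; q_5 = 92; s_5 = 89; t_5 = 169; a_6 = 152; b_6 = 260; c_6 = 36; p_7 = 213; q_7 = 181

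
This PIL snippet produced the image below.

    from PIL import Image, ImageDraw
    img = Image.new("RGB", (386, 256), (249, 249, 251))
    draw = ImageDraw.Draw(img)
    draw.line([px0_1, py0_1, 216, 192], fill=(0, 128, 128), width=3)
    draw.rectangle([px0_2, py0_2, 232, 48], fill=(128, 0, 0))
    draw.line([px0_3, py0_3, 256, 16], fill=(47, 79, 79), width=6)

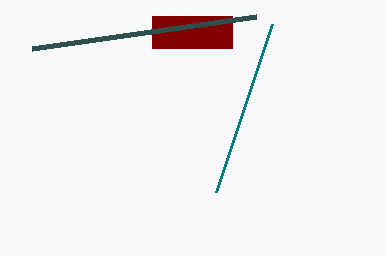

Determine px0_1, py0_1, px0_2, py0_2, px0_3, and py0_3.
px0_1 = 272; py0_1 = 24; px0_2 = 152; py0_2 = 16; px0_3 = 32; py0_3 = 48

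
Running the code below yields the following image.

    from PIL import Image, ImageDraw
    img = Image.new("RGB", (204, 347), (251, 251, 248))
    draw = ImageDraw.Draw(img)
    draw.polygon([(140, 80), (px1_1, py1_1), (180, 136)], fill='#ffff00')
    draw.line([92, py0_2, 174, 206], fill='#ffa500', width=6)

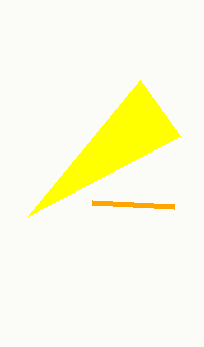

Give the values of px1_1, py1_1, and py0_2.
px1_1 = 28
py1_1 = 216
py0_2 = 202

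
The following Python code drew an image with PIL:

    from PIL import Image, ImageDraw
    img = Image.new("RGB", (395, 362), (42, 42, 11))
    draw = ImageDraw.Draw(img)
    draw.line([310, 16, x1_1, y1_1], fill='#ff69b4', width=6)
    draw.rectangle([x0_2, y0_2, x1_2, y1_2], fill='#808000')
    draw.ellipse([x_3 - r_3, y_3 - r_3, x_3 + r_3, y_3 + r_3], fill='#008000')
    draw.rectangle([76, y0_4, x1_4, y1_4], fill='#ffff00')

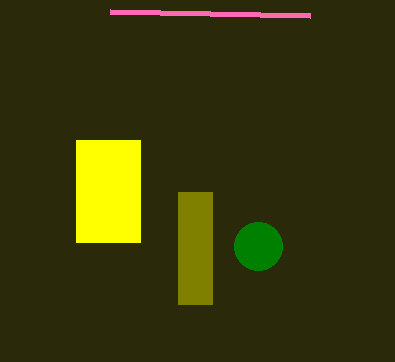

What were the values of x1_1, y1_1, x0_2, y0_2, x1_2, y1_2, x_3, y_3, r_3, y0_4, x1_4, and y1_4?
x1_1 = 110
y1_1 = 12
x0_2 = 178
y0_2 = 192
x1_2 = 212
y1_2 = 304
x_3 = 258
y_3 = 246
r_3 = 24
y0_4 = 140
x1_4 = 140
y1_4 = 242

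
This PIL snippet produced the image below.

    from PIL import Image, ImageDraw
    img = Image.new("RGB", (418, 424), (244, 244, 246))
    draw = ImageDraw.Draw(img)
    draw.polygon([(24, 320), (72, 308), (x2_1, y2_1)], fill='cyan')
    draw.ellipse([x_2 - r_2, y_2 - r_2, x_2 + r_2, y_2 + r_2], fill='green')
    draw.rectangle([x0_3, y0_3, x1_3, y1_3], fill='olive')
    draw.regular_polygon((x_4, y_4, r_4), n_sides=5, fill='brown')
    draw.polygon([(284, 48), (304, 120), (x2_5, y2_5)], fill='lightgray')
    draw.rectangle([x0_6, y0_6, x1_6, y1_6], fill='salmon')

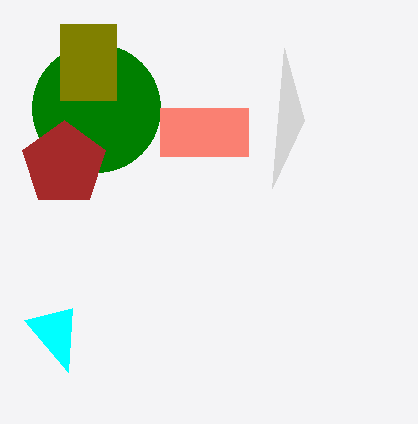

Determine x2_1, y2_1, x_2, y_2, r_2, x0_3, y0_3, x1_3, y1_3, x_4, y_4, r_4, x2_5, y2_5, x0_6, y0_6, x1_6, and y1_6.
x2_1 = 68
y2_1 = 372
x_2 = 96
y_2 = 108
r_2 = 64
x0_3 = 60
y0_3 = 24
x1_3 = 116
y1_3 = 100
x_4 = 64
y_4 = 164
r_4 = 44
x2_5 = 272
y2_5 = 188
x0_6 = 160
y0_6 = 108
x1_6 = 248
y1_6 = 156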